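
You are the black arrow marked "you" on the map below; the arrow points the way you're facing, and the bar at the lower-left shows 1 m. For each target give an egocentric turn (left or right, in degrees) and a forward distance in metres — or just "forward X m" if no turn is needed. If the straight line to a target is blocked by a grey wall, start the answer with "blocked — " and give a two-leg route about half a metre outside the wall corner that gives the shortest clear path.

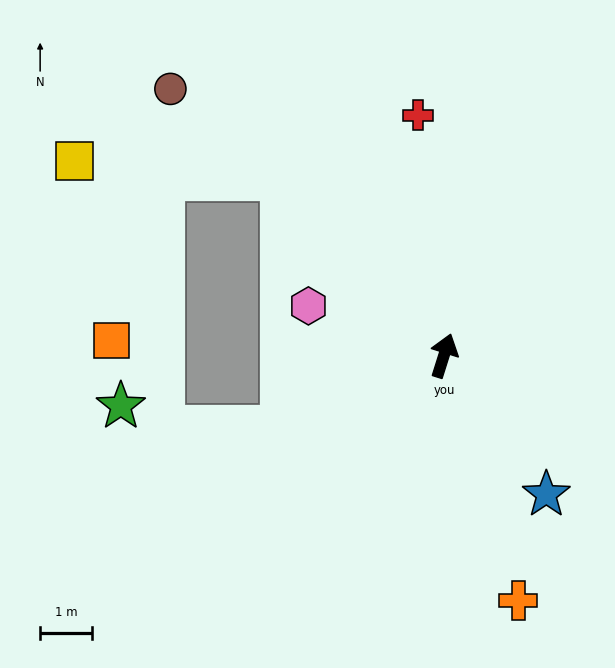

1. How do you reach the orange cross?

turn right 146°, forward 5.0 m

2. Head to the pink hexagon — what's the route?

turn left 87°, forward 2.8 m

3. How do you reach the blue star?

turn right 126°, forward 3.4 m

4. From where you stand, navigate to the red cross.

turn left 24°, forward 4.7 m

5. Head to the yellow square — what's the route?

blocked — turn left 60°, forward 4.7 m, then turn left 43°, forward 4.0 m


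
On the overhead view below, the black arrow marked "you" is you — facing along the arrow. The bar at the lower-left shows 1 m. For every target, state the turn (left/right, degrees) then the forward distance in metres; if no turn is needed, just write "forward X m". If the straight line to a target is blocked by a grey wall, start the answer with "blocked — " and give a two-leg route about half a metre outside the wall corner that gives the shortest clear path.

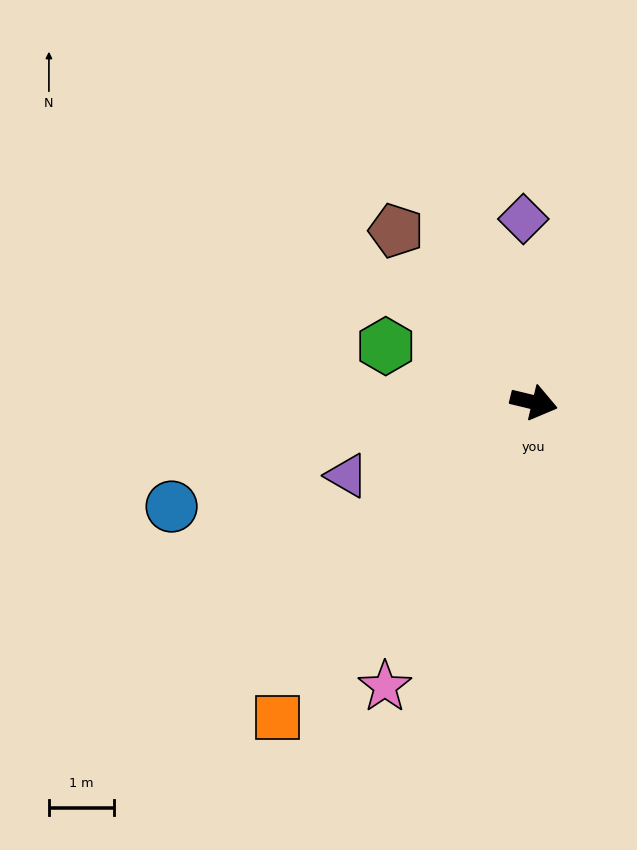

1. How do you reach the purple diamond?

turn left 107°, forward 2.8 m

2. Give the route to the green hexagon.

turn left 173°, forward 2.5 m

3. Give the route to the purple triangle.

turn right 145°, forward 3.1 m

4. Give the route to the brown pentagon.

turn left 142°, forward 3.4 m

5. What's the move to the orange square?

turn right 116°, forward 6.3 m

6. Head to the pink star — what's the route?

turn right 104°, forward 5.0 m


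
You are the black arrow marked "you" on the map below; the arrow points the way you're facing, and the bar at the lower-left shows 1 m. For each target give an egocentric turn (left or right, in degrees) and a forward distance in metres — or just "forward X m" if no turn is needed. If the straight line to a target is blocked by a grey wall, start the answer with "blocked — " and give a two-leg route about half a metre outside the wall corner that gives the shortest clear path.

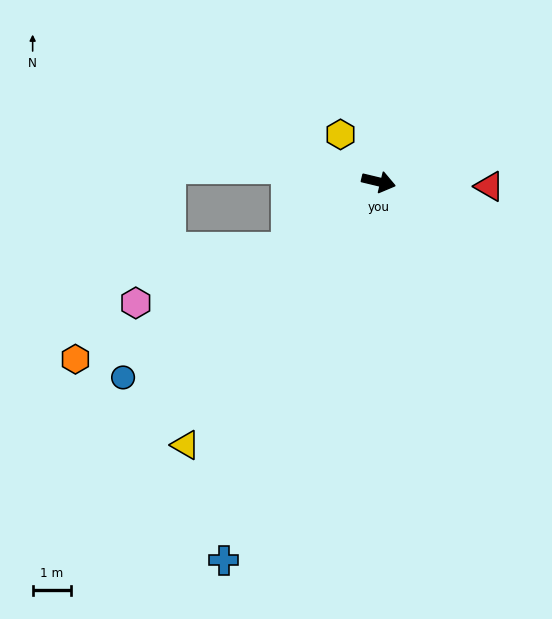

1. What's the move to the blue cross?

turn right 99°, forward 10.6 m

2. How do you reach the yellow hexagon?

turn left 142°, forward 1.6 m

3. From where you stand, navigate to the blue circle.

turn right 129°, forward 8.4 m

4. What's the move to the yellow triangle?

turn right 113°, forward 8.5 m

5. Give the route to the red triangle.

turn left 11°, forward 2.9 m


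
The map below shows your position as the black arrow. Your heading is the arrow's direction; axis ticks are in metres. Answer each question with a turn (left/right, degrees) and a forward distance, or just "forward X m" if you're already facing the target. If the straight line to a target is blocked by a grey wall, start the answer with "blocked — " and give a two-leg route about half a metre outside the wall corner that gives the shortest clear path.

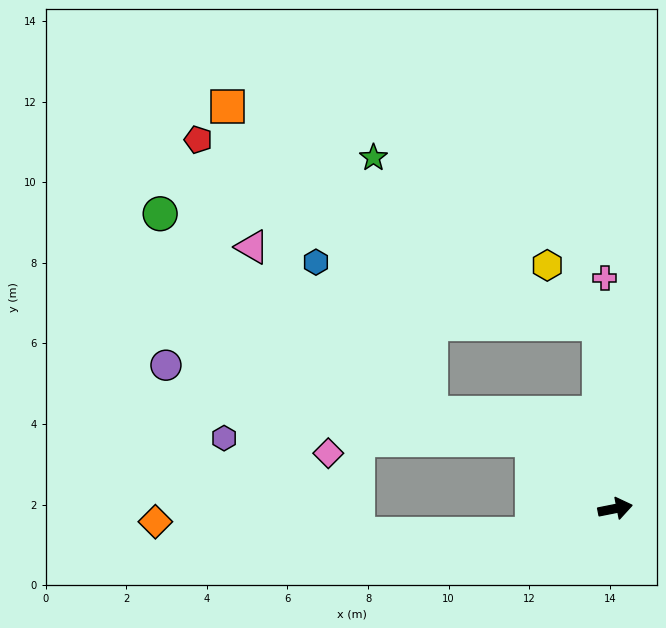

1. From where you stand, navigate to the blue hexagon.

blocked — turn left 84°, forward 4.6 m, then turn left 72°, forward 7.2 m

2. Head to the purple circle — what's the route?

blocked — turn left 129°, forward 2.7 m, then turn left 28°, forward 9.3 m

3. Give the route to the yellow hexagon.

blocked — turn left 84°, forward 4.6 m, then turn left 36°, forward 1.9 m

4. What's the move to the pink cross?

turn left 81°, forward 5.7 m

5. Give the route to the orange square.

blocked — turn left 84°, forward 4.6 m, then turn left 54°, forward 10.7 m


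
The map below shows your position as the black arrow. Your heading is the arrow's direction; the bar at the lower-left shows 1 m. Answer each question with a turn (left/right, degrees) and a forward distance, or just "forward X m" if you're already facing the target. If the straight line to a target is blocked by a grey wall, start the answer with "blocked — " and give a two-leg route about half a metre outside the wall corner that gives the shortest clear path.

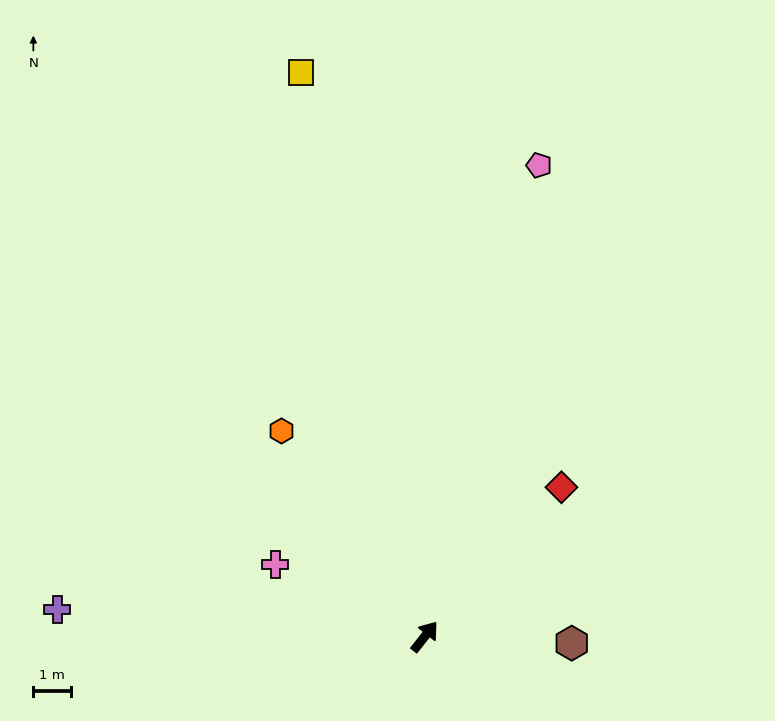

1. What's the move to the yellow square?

turn left 51°, forward 15.3 m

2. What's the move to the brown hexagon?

turn right 54°, forward 3.9 m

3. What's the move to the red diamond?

turn right 4°, forward 5.4 m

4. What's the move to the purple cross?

turn left 124°, forward 9.7 m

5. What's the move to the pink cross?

turn left 102°, forward 4.4 m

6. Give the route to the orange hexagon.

turn left 73°, forward 6.6 m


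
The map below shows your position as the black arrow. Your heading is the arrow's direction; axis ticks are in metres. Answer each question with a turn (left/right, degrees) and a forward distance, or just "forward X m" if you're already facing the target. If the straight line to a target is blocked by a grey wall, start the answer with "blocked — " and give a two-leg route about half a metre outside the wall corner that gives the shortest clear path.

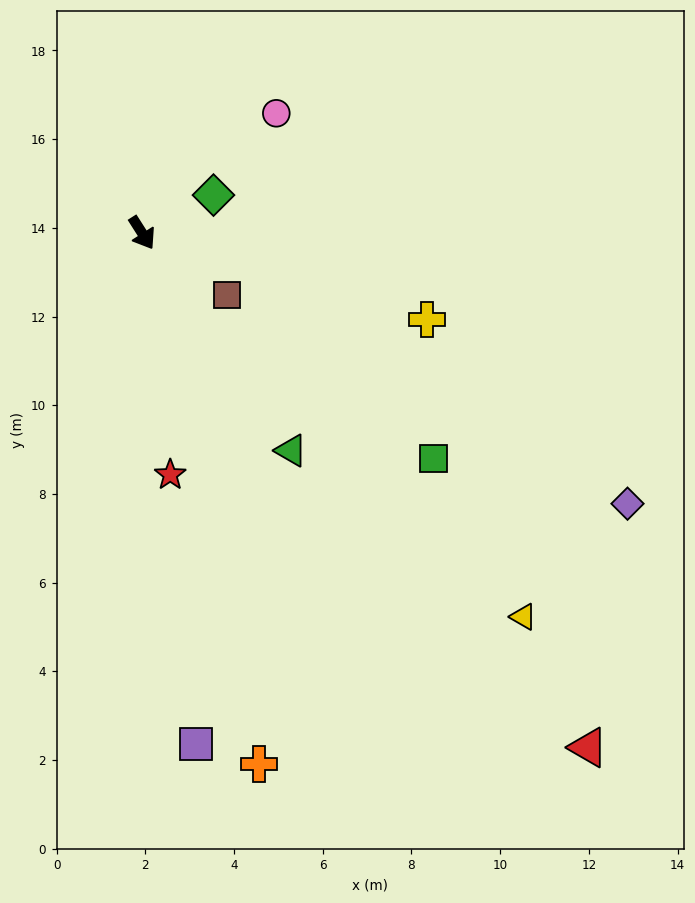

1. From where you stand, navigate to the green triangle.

forward 5.9 m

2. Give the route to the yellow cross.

turn left 41°, forward 6.7 m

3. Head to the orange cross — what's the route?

turn right 20°, forward 12.3 m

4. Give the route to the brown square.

turn left 21°, forward 2.4 m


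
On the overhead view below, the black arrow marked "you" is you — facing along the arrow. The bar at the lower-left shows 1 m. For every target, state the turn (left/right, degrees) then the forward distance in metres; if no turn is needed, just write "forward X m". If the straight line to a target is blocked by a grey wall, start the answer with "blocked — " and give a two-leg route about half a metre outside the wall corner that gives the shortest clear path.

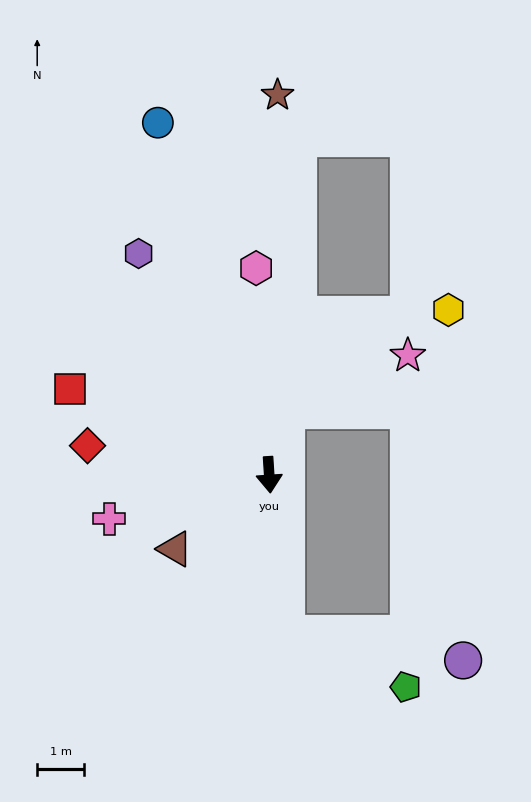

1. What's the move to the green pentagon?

blocked — turn left 2°, forward 3.4 m, then turn left 61°, forward 2.8 m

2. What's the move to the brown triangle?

turn right 55°, forward 2.6 m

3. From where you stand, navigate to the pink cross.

turn right 78°, forward 3.5 m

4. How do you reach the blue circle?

turn right 166°, forward 7.9 m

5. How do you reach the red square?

turn right 117°, forward 4.6 m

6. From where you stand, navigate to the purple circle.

blocked — turn left 2°, forward 3.4 m, then turn left 76°, forward 3.8 m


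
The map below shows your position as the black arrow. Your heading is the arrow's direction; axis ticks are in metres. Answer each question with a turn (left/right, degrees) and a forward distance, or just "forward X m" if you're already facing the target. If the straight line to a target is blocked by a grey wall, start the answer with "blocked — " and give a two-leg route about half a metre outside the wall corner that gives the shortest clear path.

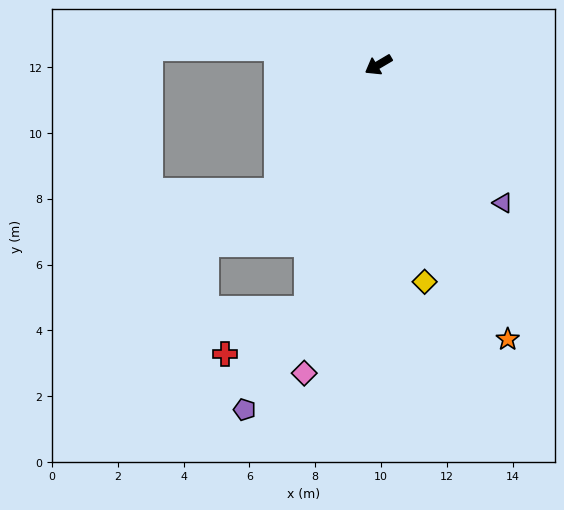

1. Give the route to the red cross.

blocked — turn left 43°, forward 7.8 m, then turn right 46°, forward 2.8 m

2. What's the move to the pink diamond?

turn left 46°, forward 9.6 m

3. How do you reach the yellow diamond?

turn left 71°, forward 6.7 m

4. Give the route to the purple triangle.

turn left 101°, forward 5.6 m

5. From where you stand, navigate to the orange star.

turn left 85°, forward 9.2 m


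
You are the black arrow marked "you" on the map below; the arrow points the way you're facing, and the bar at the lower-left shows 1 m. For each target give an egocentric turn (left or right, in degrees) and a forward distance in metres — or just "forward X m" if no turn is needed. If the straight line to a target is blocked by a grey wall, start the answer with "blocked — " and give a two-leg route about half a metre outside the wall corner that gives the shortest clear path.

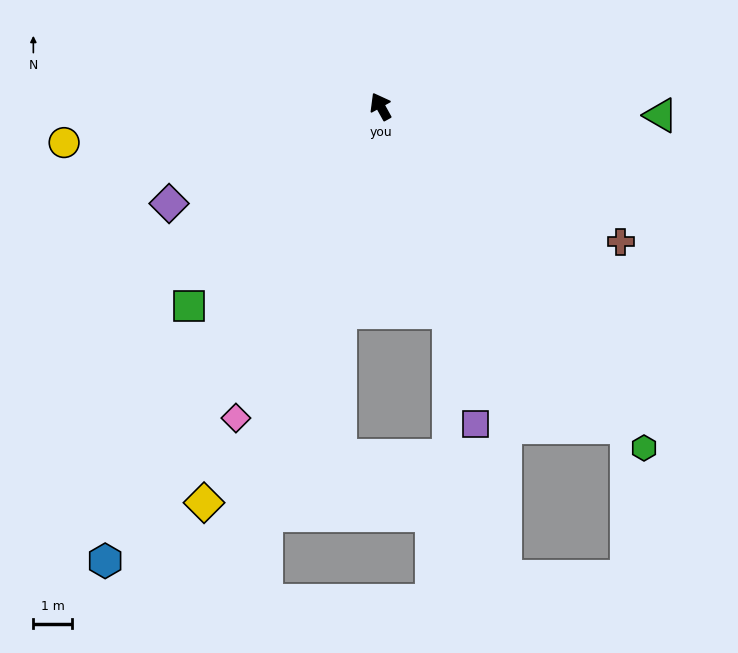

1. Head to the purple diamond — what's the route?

turn left 86°, forward 6.0 m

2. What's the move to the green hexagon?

turn right 171°, forward 11.0 m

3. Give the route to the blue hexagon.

turn left 120°, forward 13.6 m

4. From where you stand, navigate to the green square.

turn left 107°, forward 7.1 m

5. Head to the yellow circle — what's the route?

turn left 68°, forward 8.1 m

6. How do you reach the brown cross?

turn right 148°, forward 7.1 m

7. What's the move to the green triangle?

turn right 121°, forward 7.2 m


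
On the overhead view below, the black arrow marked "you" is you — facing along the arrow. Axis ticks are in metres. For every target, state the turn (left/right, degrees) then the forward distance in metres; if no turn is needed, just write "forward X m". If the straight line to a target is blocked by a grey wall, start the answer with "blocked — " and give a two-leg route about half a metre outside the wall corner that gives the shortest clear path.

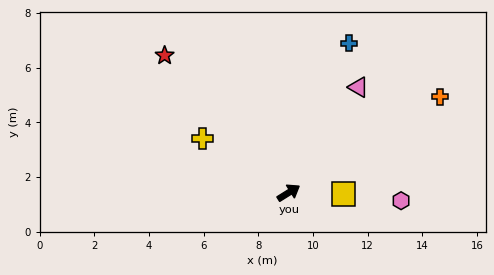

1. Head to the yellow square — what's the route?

turn right 33°, forward 2.0 m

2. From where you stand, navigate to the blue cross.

turn left 36°, forward 5.9 m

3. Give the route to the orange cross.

forward 6.6 m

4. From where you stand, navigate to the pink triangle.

turn left 25°, forward 4.6 m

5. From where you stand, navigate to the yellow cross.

turn left 116°, forward 3.7 m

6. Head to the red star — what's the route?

turn left 100°, forward 6.8 m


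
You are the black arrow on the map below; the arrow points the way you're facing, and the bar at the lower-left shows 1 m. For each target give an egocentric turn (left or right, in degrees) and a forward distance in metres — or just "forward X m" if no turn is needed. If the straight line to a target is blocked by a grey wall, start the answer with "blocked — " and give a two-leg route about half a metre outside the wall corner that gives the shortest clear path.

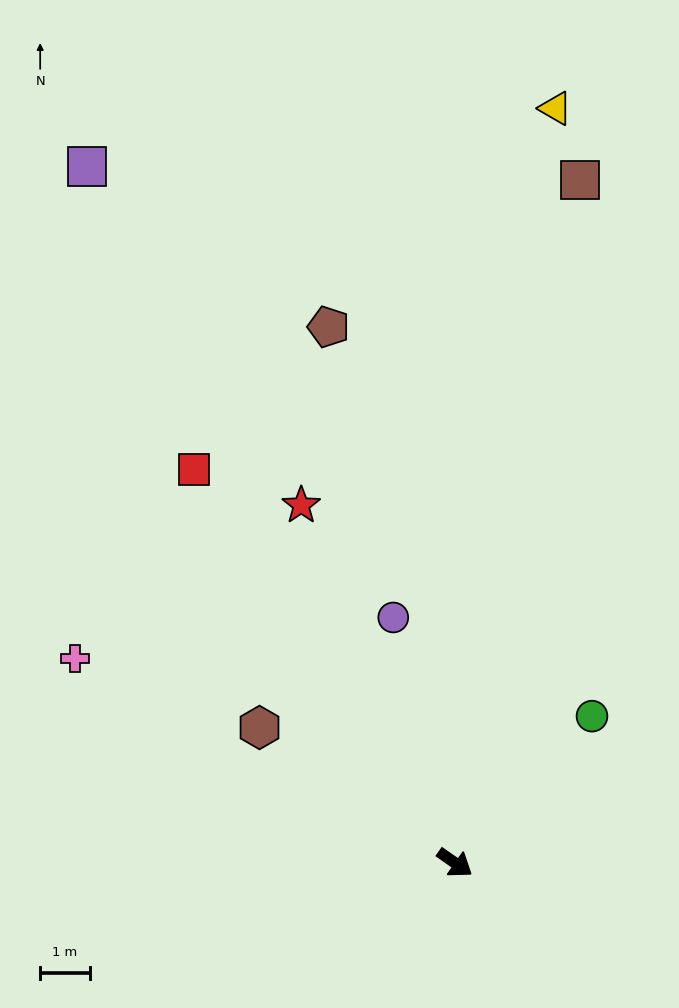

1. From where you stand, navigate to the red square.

turn left 159°, forward 9.5 m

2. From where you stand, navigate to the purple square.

turn left 153°, forward 15.9 m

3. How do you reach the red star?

turn left 148°, forward 7.8 m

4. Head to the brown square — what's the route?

turn left 115°, forward 14.0 m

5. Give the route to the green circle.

turn left 82°, forward 4.0 m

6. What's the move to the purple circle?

turn left 139°, forward 5.1 m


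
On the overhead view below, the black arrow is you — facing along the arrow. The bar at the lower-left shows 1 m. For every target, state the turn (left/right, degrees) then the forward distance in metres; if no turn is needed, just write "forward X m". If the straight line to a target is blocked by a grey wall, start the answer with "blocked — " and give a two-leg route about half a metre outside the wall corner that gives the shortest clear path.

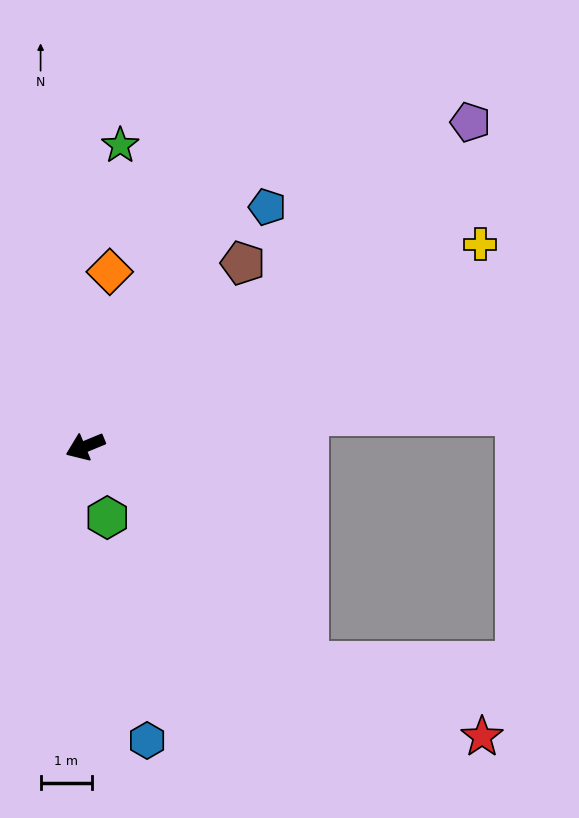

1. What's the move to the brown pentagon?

turn right 153°, forward 4.7 m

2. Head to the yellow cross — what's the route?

turn right 175°, forward 8.7 m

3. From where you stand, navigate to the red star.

blocked — turn left 113°, forward 6.1 m, then turn left 22°, forward 3.7 m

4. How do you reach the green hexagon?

turn left 85°, forward 1.5 m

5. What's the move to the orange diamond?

turn right 120°, forward 3.5 m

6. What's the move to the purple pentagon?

turn right 162°, forward 9.9 m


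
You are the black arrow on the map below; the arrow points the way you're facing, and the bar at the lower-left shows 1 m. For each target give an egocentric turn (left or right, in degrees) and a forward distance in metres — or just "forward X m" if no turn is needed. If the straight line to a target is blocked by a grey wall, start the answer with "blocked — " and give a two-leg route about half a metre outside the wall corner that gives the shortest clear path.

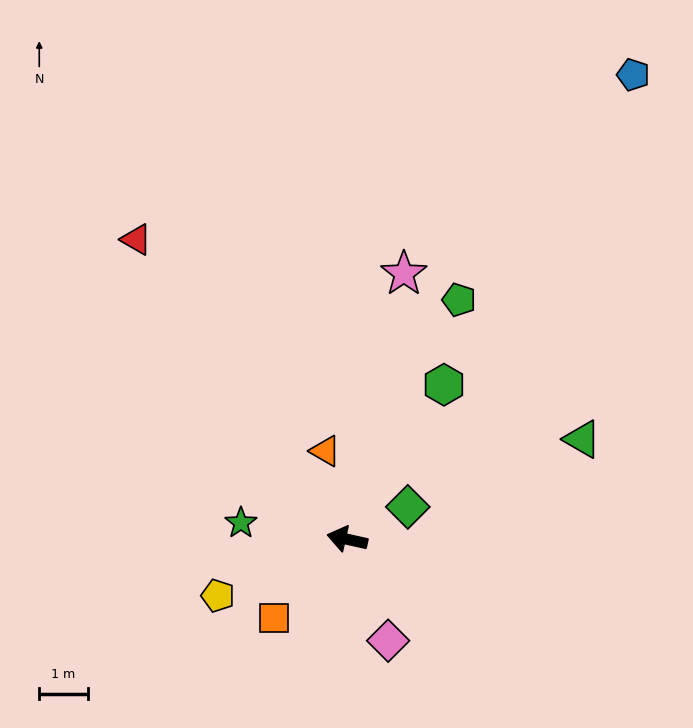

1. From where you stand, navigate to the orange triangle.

turn right 64°, forward 1.9 m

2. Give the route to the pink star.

turn right 90°, forward 5.6 m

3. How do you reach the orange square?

turn left 59°, forward 2.2 m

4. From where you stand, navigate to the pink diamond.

turn left 125°, forward 2.2 m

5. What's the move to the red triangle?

turn right 42°, forward 7.5 m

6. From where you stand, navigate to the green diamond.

turn right 139°, forward 1.4 m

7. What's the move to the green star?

turn left 4°, forward 2.2 m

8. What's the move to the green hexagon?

turn right 110°, forward 3.7 m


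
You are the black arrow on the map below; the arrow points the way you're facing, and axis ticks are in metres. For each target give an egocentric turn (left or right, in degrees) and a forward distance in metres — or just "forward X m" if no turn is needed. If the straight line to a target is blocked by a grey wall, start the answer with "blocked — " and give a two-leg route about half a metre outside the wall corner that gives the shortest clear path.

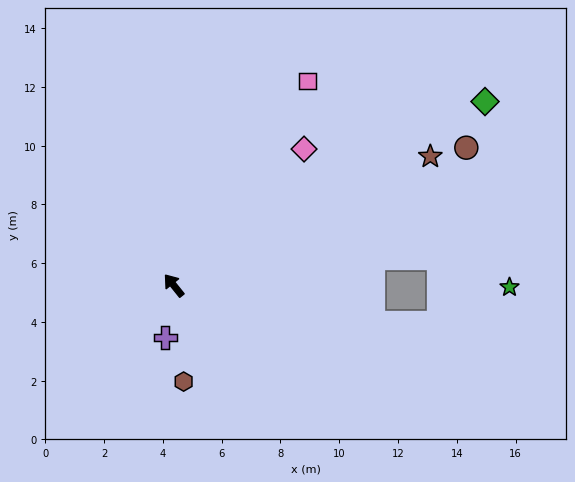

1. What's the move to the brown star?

turn right 102°, forward 9.8 m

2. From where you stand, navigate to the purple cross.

turn left 132°, forward 1.8 m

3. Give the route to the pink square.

turn right 72°, forward 8.3 m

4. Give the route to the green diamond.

turn right 98°, forward 12.3 m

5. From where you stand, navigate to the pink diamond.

turn right 82°, forward 6.4 m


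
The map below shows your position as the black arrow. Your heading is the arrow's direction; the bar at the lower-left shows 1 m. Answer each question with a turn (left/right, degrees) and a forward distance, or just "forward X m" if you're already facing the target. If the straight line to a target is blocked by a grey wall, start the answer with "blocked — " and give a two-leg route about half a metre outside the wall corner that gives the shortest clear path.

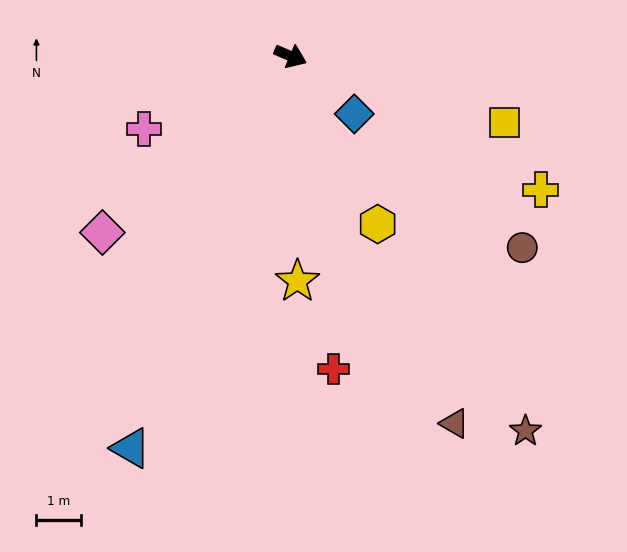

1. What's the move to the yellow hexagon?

turn right 40°, forward 4.2 m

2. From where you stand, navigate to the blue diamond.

turn right 19°, forward 1.9 m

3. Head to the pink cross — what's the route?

turn right 131°, forward 3.7 m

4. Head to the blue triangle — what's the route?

turn right 89°, forward 9.5 m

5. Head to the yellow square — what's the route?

turn left 6°, forward 5.0 m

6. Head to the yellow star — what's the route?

turn right 65°, forward 5.0 m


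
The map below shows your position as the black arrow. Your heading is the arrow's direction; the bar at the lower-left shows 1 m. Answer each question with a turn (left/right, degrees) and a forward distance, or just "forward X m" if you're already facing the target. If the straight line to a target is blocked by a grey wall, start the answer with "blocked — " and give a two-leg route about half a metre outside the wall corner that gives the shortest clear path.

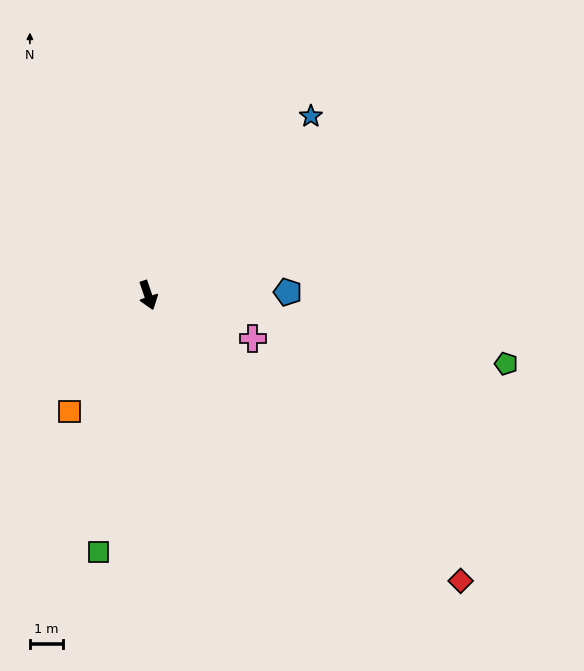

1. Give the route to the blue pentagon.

turn left 73°, forward 4.3 m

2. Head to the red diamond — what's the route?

turn left 29°, forward 12.9 m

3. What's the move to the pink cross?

turn left 49°, forward 3.5 m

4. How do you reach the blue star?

turn left 119°, forward 7.4 m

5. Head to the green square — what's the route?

turn right 30°, forward 8.0 m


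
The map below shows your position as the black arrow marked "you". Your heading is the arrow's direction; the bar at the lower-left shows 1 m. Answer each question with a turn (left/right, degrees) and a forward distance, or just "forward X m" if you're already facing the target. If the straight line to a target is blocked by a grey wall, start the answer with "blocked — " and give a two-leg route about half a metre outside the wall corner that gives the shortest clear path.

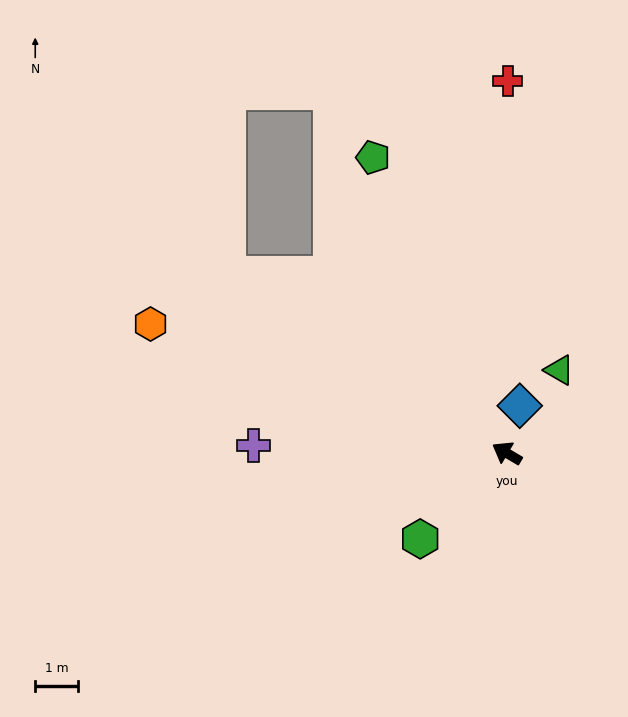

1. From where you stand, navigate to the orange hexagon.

turn left 11°, forward 8.9 m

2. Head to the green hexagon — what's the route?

turn left 75°, forward 2.9 m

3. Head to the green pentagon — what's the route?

turn right 35°, forward 7.7 m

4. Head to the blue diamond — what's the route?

turn right 75°, forward 1.2 m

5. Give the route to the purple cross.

turn left 29°, forward 6.0 m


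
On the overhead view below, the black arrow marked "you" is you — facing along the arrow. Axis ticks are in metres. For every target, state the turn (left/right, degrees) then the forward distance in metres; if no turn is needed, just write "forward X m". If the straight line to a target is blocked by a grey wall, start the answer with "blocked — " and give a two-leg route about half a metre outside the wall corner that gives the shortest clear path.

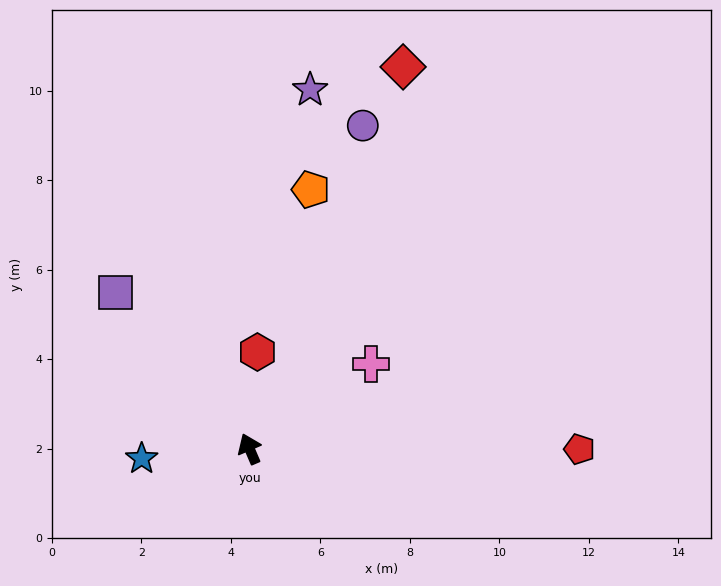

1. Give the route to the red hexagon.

turn right 28°, forward 2.2 m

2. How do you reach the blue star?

turn left 72°, forward 2.4 m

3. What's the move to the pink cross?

turn right 78°, forward 3.3 m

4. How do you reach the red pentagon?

turn right 113°, forward 7.4 m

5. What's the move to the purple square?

turn left 17°, forward 4.6 m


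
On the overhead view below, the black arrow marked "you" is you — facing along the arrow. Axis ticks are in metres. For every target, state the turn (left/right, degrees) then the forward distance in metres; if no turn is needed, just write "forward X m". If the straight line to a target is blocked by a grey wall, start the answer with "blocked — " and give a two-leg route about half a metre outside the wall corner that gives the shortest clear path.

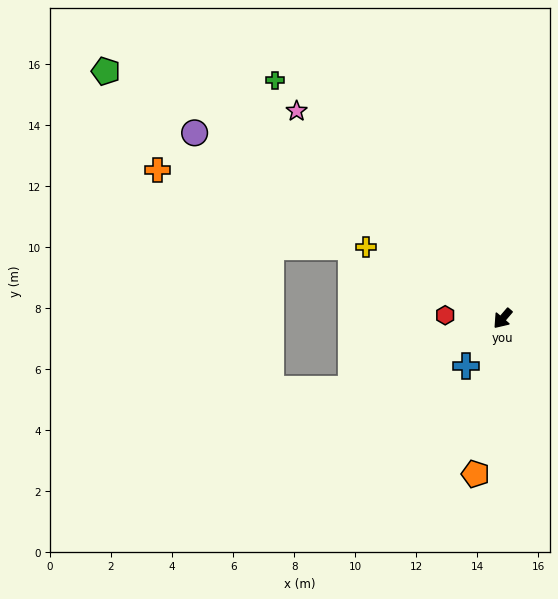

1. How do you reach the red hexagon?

turn right 53°, forward 1.9 m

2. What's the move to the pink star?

turn right 95°, forward 9.6 m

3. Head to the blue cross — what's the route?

turn left 3°, forward 2.0 m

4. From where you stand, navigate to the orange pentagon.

turn left 31°, forward 5.2 m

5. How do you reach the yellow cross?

turn right 77°, forward 5.0 m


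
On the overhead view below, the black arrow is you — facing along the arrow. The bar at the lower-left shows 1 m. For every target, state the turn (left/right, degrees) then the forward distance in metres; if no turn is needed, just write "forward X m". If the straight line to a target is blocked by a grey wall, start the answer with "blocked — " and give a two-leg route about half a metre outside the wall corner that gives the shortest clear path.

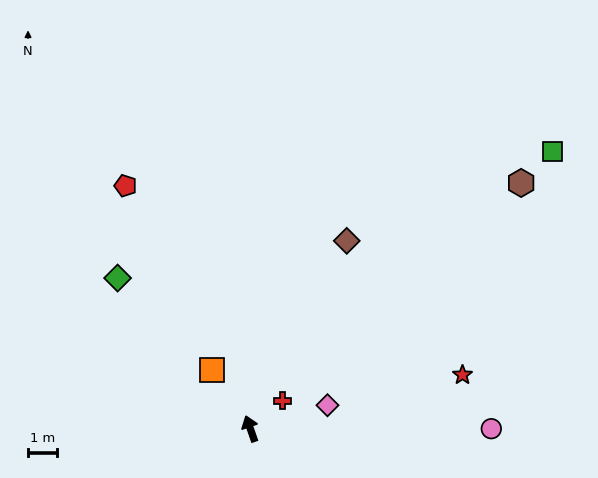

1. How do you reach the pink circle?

turn right 109°, forward 8.2 m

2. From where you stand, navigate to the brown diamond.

turn right 46°, forward 7.2 m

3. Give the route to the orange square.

turn left 14°, forward 2.4 m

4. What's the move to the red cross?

turn right 68°, forward 1.4 m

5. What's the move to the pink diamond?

turn right 92°, forward 2.7 m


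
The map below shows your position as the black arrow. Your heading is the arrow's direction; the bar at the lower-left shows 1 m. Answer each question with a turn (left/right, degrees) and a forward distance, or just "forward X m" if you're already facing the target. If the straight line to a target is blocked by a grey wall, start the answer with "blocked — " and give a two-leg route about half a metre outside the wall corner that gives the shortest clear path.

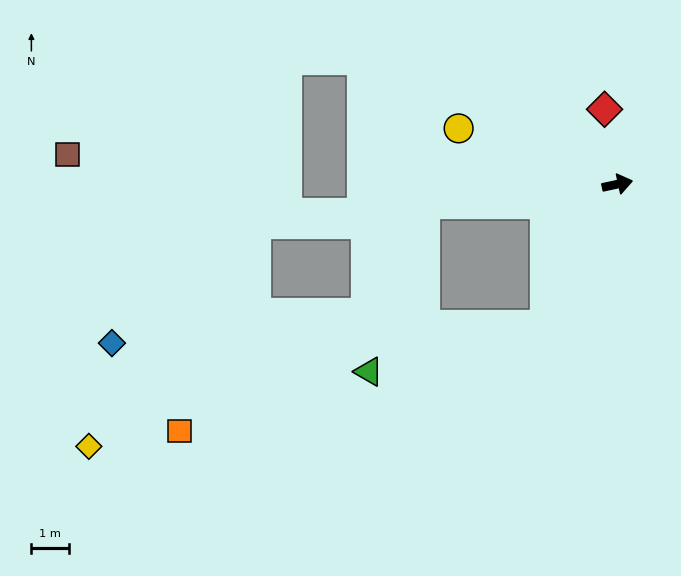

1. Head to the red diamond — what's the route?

turn left 87°, forward 2.0 m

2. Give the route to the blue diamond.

blocked — turn right 129°, forward 4.3 m, then turn right 61°, forward 11.7 m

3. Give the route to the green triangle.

blocked — turn right 129°, forward 4.3 m, then turn right 49°, forward 4.9 m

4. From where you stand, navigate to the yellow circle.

turn left 148°, forward 4.5 m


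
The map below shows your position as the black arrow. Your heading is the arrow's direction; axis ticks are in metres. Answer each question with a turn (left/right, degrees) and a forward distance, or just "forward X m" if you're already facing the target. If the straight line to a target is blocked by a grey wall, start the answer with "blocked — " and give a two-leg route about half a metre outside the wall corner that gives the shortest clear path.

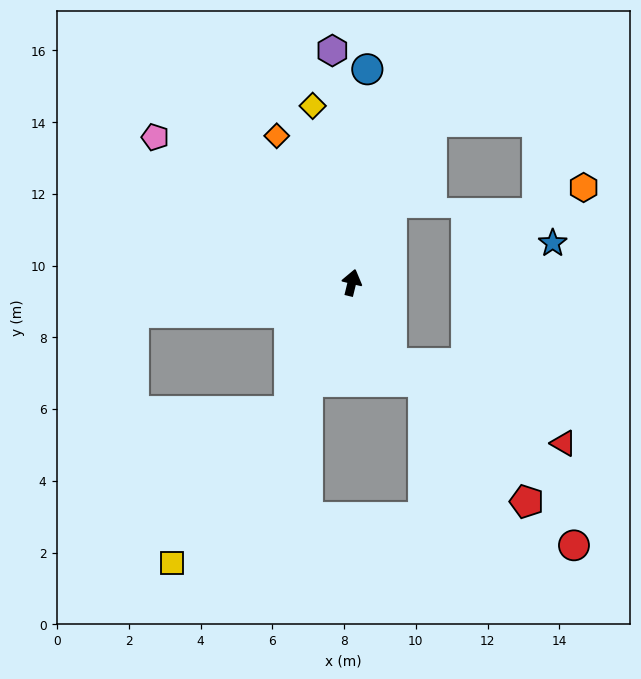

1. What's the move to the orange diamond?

turn left 41°, forward 4.6 m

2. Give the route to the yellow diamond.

turn left 26°, forward 5.0 m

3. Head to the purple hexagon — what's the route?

turn left 19°, forward 6.5 m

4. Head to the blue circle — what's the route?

turn left 10°, forward 6.0 m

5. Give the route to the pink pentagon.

turn left 67°, forward 6.8 m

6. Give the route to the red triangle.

blocked — turn right 140°, forward 2.5 m, then turn left 39°, forward 5.3 m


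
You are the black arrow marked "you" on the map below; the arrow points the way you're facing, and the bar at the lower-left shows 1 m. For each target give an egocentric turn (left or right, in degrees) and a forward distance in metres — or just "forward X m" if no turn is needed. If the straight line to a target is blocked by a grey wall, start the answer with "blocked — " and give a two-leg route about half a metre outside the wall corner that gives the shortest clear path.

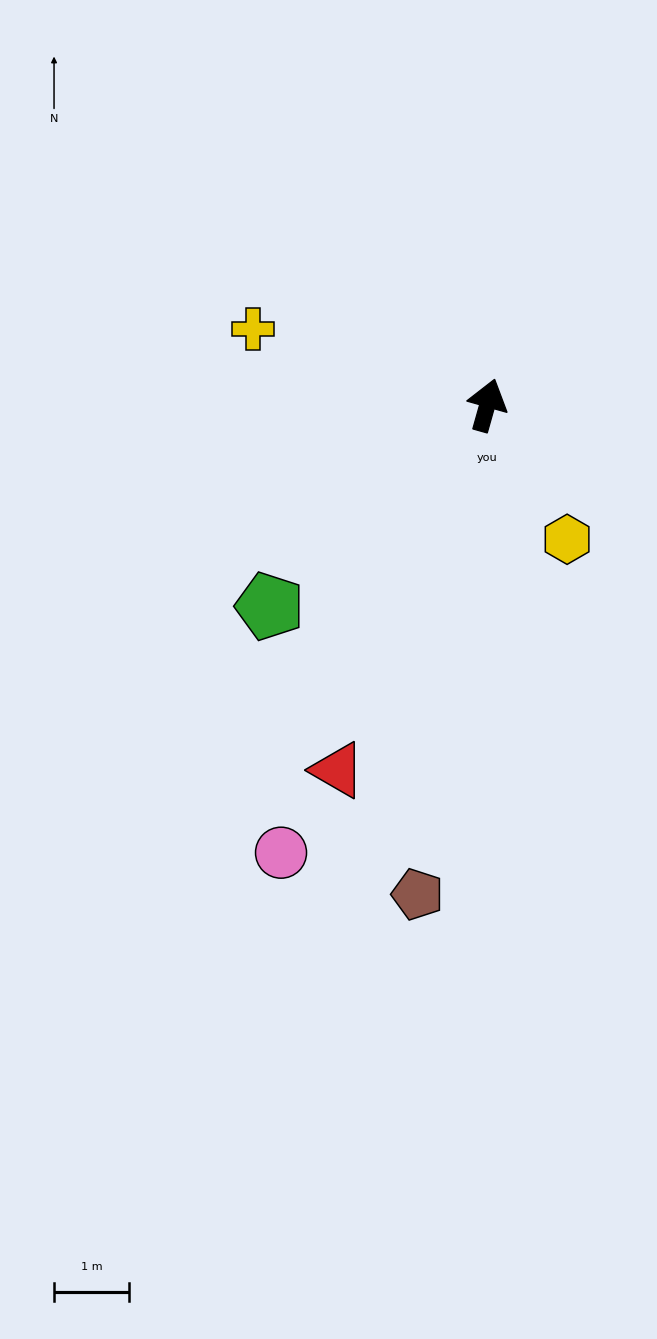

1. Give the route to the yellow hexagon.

turn right 133°, forward 2.1 m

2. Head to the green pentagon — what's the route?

turn left 148°, forward 4.0 m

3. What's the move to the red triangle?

turn left 173°, forward 5.3 m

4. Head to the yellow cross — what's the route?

turn left 88°, forward 3.3 m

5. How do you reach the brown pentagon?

turn right 172°, forward 6.6 m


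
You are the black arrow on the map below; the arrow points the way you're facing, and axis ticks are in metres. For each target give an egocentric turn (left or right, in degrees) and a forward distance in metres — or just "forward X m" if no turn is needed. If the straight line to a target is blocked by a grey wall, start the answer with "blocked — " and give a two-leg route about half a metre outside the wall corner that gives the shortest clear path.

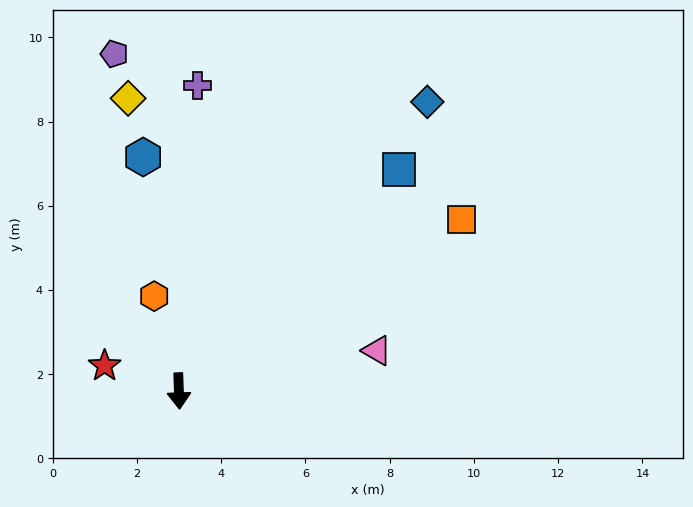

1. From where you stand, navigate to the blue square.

turn left 133°, forward 7.4 m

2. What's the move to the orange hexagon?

turn right 167°, forward 2.3 m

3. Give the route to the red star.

turn right 111°, forward 1.9 m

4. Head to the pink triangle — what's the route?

turn left 99°, forward 4.8 m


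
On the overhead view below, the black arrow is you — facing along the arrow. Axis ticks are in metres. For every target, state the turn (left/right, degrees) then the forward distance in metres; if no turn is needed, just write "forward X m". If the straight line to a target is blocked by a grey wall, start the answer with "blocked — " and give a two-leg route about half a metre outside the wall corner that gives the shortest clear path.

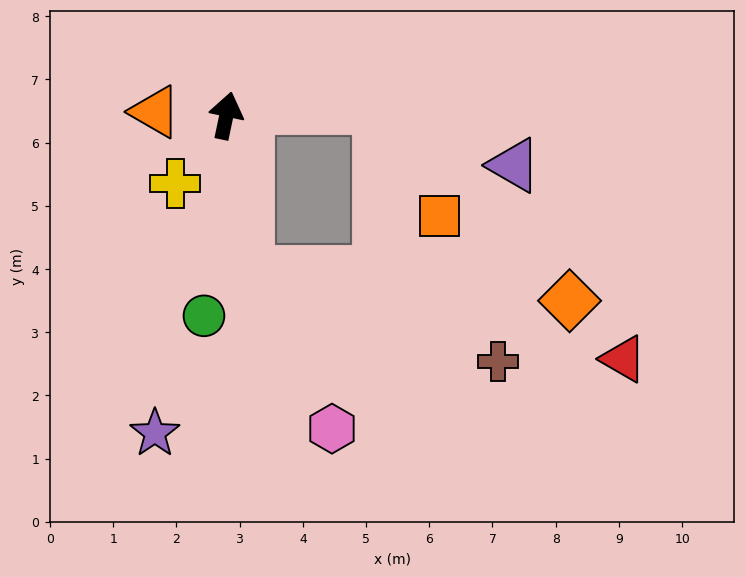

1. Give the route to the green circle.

turn right 175°, forward 3.2 m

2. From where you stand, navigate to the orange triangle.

turn left 99°, forward 1.1 m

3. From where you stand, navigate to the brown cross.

blocked — turn right 160°, forward 2.5 m, then turn left 62°, forward 4.2 m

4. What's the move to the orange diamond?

blocked — turn right 160°, forward 2.5 m, then turn left 77°, forward 5.1 m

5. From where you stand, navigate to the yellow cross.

turn left 155°, forward 1.3 m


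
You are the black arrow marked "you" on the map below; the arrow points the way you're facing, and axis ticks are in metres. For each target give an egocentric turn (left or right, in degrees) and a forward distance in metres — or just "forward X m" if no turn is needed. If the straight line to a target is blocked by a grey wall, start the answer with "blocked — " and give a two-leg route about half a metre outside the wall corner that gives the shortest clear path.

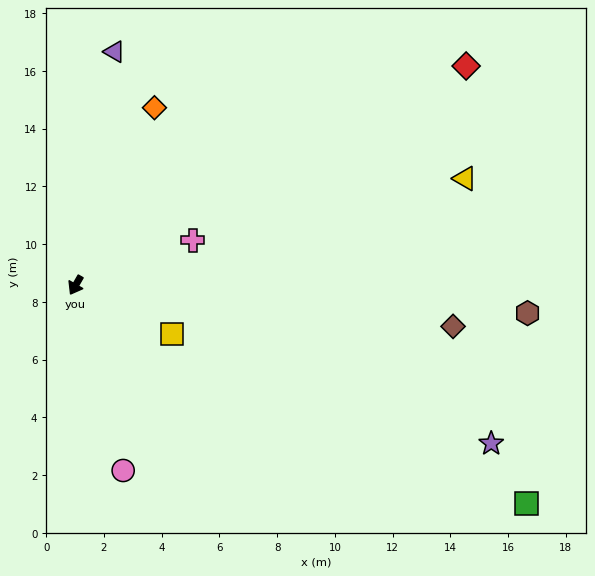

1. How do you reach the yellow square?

turn left 93°, forward 3.7 m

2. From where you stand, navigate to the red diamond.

turn left 149°, forward 15.5 m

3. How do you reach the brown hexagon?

turn left 116°, forward 15.7 m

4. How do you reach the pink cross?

turn left 141°, forward 4.3 m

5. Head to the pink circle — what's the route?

turn left 44°, forward 6.6 m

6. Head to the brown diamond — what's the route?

turn left 114°, forward 13.2 m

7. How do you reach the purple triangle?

turn right 160°, forward 8.2 m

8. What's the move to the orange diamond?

turn right 174°, forward 6.7 m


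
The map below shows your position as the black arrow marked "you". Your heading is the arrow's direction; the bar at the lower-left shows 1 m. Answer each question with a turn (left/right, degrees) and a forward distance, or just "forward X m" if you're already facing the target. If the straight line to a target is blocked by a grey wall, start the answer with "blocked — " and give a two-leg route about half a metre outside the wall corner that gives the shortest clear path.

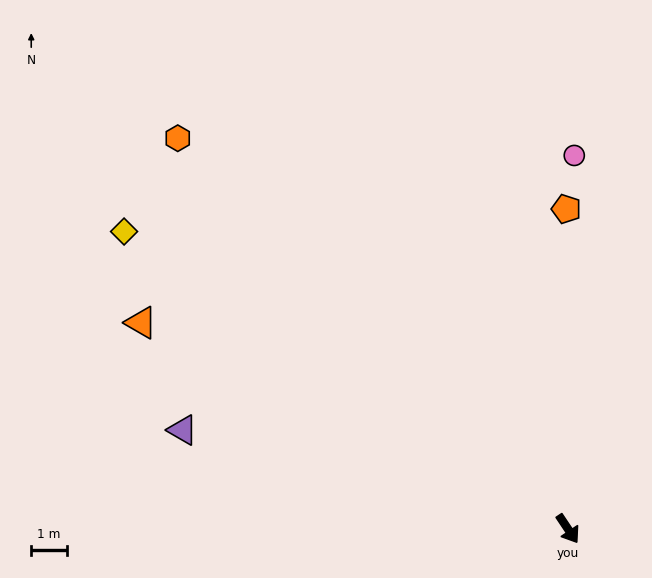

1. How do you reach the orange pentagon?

turn left 147°, forward 8.9 m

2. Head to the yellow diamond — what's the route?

turn right 158°, forward 14.9 m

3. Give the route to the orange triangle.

turn right 149°, forward 13.2 m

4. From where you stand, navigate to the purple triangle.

turn right 138°, forward 11.1 m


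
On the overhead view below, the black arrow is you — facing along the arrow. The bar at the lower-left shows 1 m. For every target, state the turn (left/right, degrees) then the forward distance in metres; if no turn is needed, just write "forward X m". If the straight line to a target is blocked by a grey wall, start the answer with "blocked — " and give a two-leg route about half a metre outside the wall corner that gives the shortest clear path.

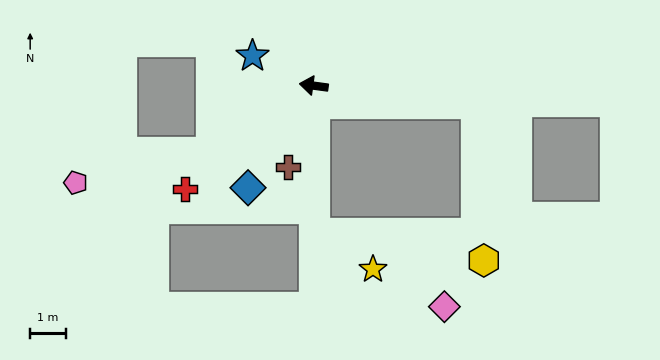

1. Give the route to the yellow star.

blocked — turn left 98°, forward 4.2 m, then turn left 57°, forward 1.9 m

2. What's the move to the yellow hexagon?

blocked — turn left 98°, forward 4.2 m, then turn left 80°, forward 4.8 m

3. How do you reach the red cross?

turn left 46°, forward 4.6 m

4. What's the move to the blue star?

turn right 18°, forward 1.9 m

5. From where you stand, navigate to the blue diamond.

turn left 65°, forward 3.4 m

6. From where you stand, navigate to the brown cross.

turn left 80°, forward 2.4 m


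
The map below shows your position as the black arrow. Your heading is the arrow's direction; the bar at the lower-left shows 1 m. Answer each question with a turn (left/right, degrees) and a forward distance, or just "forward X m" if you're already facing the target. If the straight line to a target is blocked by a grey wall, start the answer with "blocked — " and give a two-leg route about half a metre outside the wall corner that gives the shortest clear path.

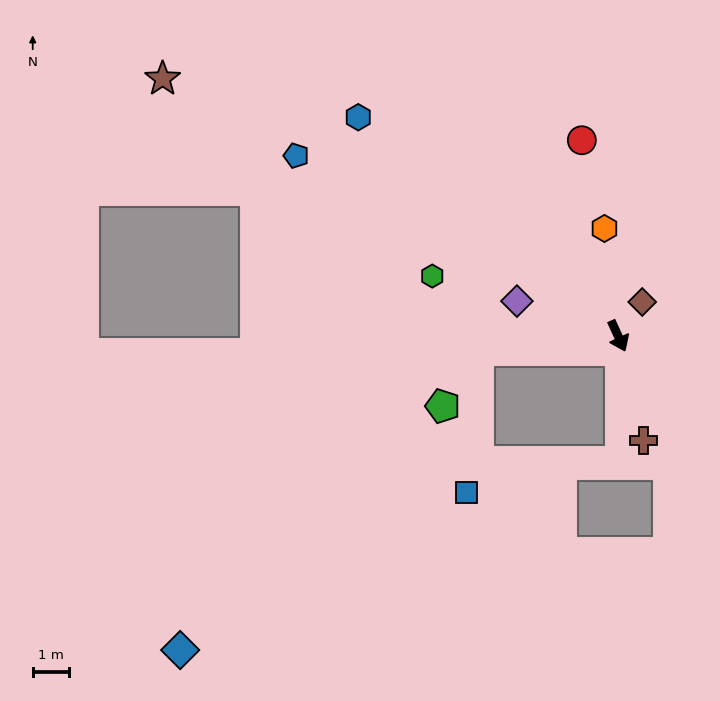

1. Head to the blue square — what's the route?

blocked — turn right 108°, forward 3.8 m, then turn left 78°, forward 3.9 m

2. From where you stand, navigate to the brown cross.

turn right 11°, forward 2.9 m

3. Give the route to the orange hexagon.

turn left 163°, forward 3.0 m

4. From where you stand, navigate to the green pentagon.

blocked — turn right 108°, forward 3.8 m, then turn left 50°, forward 1.8 m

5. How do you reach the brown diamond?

turn left 120°, forward 1.1 m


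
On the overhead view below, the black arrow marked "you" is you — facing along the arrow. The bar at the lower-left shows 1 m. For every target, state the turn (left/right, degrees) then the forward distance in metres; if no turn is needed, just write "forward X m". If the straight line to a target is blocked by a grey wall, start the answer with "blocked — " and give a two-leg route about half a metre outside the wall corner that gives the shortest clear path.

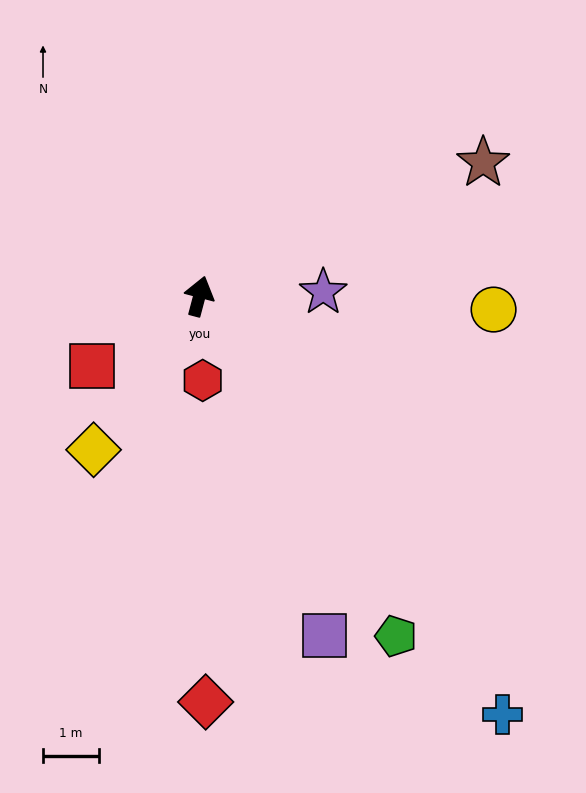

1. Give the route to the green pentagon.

turn right 135°, forward 7.1 m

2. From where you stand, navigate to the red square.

turn left 138°, forward 2.3 m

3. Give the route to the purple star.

turn right 73°, forward 2.2 m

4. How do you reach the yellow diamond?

turn left 160°, forward 3.4 m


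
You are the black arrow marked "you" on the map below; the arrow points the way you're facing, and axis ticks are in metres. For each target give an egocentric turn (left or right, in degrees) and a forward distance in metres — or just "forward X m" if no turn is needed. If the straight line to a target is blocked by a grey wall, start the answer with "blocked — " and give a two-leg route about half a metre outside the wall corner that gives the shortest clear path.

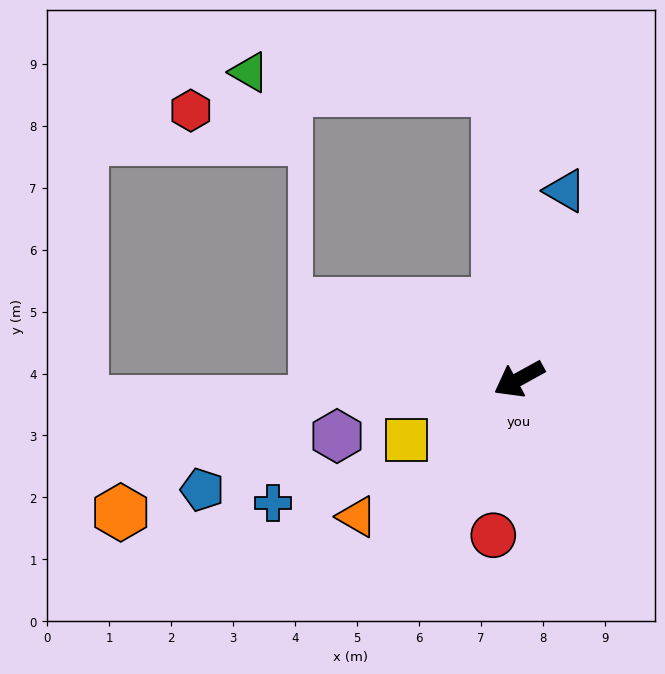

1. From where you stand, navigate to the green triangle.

blocked — turn right 115°, forward 4.7 m, then turn left 82°, forward 4.0 m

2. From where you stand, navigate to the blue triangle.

turn right 133°, forward 3.1 m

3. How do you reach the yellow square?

forward 2.1 m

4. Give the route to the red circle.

turn left 52°, forward 2.6 m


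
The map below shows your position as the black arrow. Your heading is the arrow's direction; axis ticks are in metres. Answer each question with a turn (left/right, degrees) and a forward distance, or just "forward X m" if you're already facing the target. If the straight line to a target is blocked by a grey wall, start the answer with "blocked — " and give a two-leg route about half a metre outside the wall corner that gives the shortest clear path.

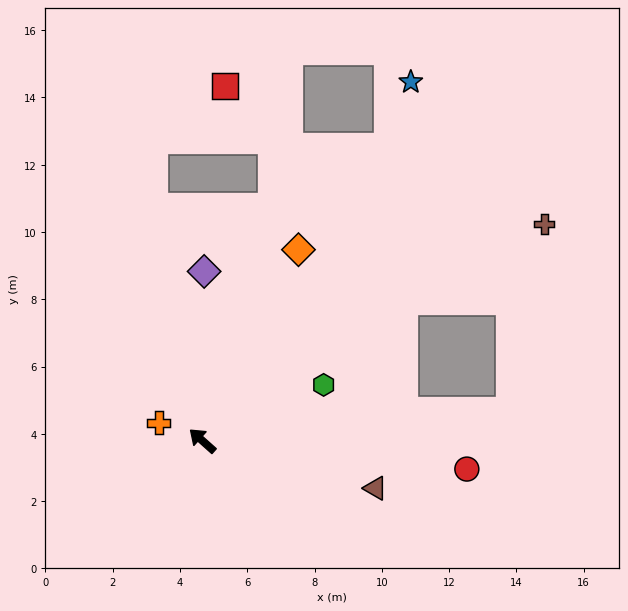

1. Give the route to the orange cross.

turn left 19°, forward 1.4 m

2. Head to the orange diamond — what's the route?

turn right 75°, forward 6.4 m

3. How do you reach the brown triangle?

turn right 154°, forward 5.3 m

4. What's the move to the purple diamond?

turn right 49°, forward 5.0 m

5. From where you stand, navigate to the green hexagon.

turn right 114°, forward 4.0 m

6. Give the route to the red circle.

turn right 144°, forward 7.9 m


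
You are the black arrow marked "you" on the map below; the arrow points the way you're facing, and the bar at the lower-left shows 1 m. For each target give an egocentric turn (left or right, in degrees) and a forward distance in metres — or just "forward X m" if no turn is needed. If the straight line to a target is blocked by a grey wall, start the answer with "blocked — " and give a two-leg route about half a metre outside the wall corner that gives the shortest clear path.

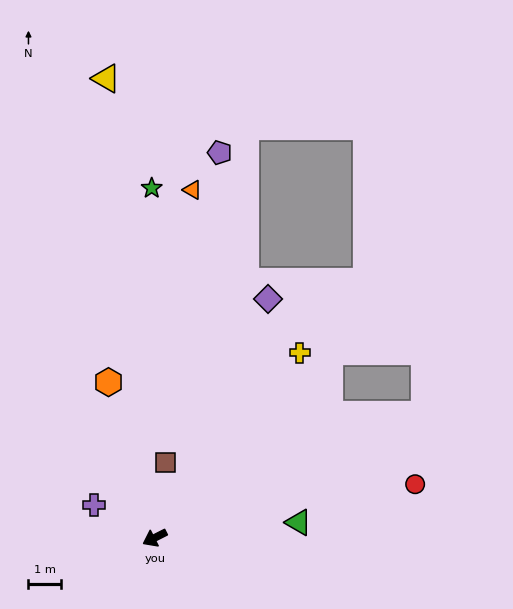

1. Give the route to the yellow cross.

turn right 155°, forward 7.3 m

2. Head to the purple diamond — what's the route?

turn right 142°, forward 8.2 m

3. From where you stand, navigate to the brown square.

turn right 125°, forward 2.4 m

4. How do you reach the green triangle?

turn left 159°, forward 4.5 m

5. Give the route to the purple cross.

turn right 55°, forward 2.1 m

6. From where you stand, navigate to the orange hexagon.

turn right 100°, forward 5.0 m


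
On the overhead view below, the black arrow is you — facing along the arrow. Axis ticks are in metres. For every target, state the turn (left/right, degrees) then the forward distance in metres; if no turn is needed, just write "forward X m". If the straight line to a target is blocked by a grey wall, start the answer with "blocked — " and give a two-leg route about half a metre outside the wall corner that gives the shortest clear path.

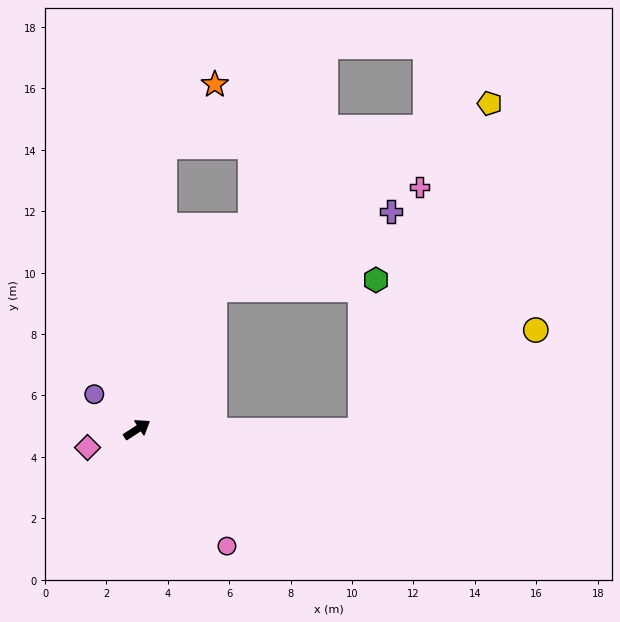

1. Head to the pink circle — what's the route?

turn right 85°, forward 4.8 m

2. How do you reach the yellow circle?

blocked — turn right 33°, forward 7.3 m, then turn left 30°, forward 6.6 m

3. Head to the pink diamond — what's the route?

turn left 167°, forward 1.7 m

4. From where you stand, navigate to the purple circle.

turn left 108°, forward 1.8 m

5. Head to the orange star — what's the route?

blocked — turn left 52°, forward 9.3 m, then turn right 34°, forward 2.6 m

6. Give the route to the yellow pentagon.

blocked — turn left 28°, forward 5.2 m, then turn right 27°, forward 10.8 m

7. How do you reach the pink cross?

blocked — turn right 33°, forward 7.3 m, then turn left 77°, forward 8.2 m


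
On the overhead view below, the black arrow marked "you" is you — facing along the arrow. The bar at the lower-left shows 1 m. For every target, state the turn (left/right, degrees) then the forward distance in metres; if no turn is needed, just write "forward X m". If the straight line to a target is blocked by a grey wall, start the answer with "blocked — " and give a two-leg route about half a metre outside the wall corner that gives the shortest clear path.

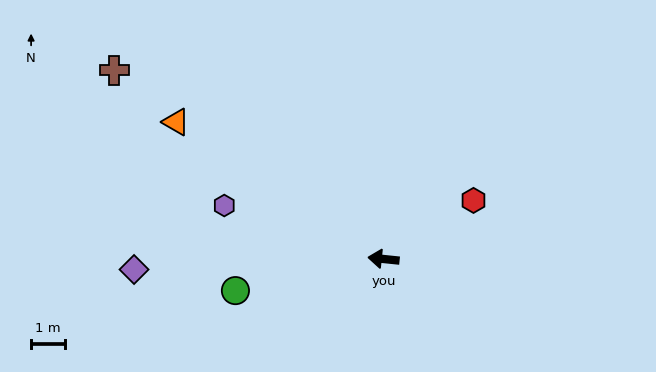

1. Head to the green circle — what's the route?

turn left 18°, forward 4.4 m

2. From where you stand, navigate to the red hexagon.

turn right 141°, forward 3.1 m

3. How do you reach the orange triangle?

turn right 28°, forward 7.3 m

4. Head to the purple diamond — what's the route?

turn left 8°, forward 7.3 m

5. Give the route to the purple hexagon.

turn right 13°, forward 4.9 m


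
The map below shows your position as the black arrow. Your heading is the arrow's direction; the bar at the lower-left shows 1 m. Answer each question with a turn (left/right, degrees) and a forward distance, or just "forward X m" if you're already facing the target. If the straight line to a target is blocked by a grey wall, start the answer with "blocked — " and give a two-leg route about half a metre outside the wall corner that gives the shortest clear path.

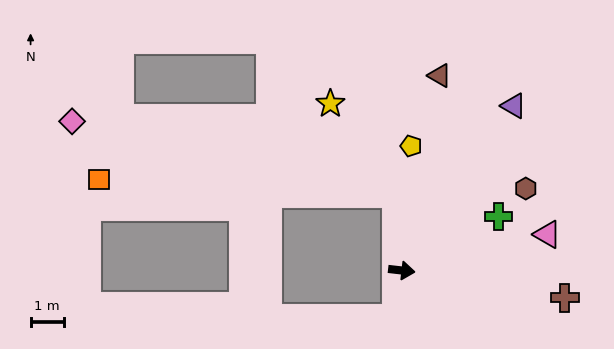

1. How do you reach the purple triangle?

turn left 62°, forward 6.0 m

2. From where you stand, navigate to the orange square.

blocked — turn left 101°, forward 2.3 m, then turn left 83°, forward 8.9 m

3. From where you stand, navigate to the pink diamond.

blocked — turn left 101°, forward 2.3 m, then turn left 73°, forward 10.0 m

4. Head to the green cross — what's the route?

turn left 36°, forward 3.3 m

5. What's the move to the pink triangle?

turn left 20°, forward 4.5 m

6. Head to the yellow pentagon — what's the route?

turn left 92°, forward 3.7 m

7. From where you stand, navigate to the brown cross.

turn right 3°, forward 5.0 m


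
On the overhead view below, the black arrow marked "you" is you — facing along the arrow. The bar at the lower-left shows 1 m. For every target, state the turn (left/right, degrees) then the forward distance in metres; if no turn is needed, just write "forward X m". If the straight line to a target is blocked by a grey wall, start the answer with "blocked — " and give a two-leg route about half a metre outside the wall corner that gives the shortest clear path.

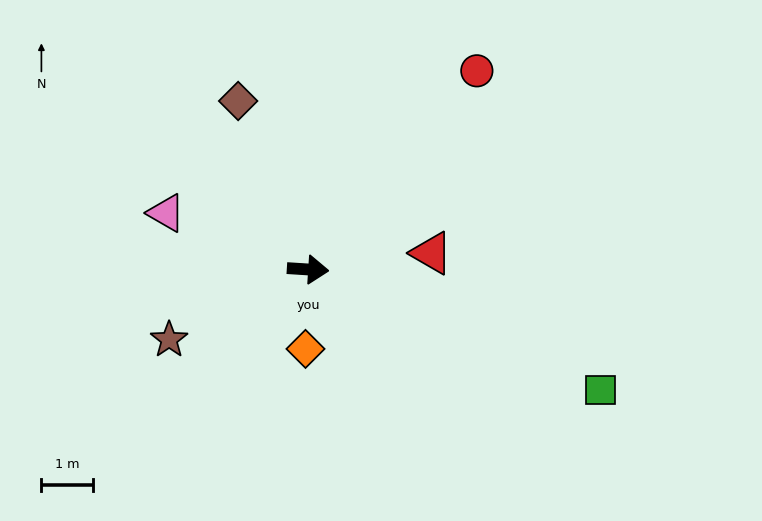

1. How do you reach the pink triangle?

turn left 162°, forward 2.9 m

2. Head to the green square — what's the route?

turn right 19°, forward 6.1 m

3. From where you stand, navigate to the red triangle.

turn left 11°, forward 2.4 m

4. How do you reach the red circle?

turn left 53°, forward 5.0 m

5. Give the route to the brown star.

turn right 150°, forward 3.0 m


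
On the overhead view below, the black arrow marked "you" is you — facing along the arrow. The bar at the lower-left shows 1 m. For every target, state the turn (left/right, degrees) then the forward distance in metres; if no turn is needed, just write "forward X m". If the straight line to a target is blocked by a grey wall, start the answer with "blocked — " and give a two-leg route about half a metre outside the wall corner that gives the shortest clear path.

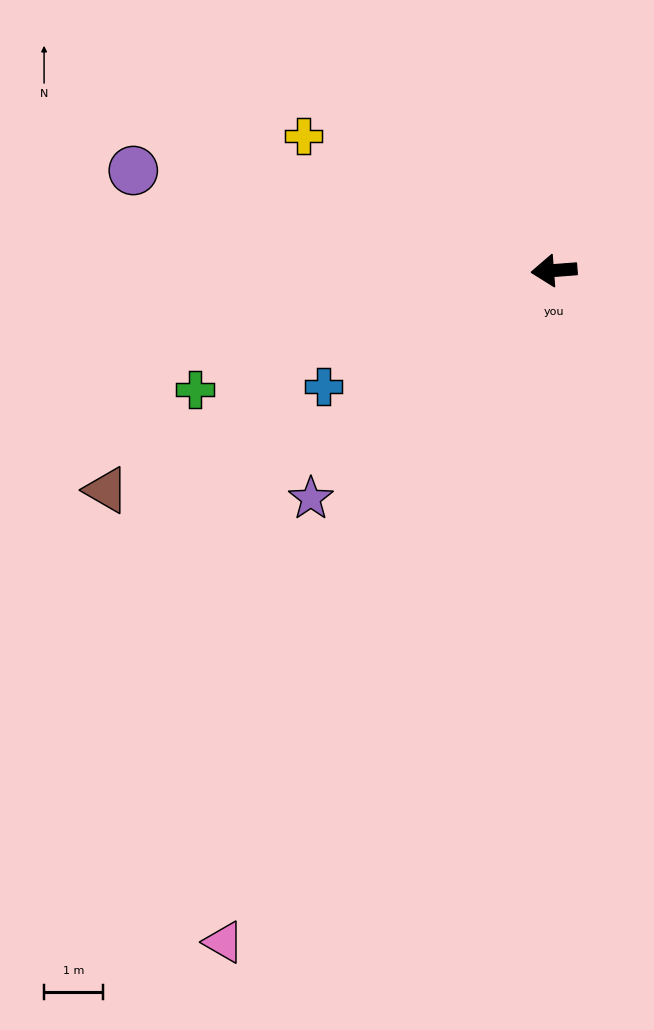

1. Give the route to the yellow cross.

turn right 33°, forward 4.8 m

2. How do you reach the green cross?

turn left 14°, forward 6.4 m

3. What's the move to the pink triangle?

turn left 59°, forward 12.8 m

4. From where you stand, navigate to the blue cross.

turn left 22°, forward 4.4 m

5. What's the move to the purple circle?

turn right 18°, forward 7.4 m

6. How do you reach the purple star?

turn left 39°, forward 5.7 m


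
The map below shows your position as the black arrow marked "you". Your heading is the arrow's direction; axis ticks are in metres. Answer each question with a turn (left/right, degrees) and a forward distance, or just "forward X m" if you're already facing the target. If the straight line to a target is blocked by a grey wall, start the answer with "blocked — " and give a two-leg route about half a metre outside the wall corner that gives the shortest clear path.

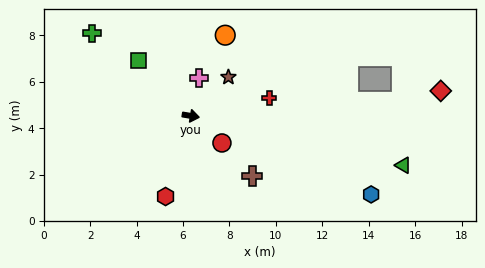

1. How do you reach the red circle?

turn right 31°, forward 1.8 m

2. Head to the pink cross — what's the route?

turn left 87°, forward 1.7 m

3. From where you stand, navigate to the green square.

turn left 143°, forward 3.3 m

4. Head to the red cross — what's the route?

turn left 22°, forward 3.5 m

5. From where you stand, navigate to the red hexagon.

turn right 98°, forward 3.6 m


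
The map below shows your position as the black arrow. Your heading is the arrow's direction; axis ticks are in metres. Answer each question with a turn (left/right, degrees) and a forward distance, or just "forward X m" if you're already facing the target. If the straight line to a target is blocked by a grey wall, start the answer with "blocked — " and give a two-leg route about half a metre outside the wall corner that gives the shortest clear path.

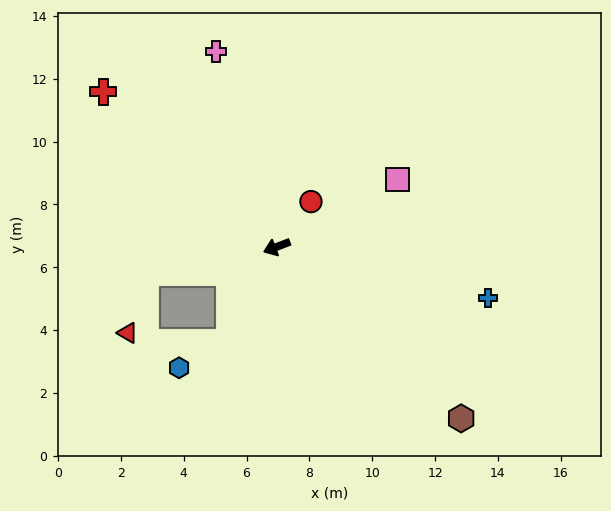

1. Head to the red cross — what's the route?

turn right 63°, forward 7.4 m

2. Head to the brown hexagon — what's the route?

turn left 116°, forward 8.0 m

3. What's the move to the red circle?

turn right 148°, forward 1.8 m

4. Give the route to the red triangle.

blocked — turn right 10°, forward 4.2 m, then turn left 62°, forward 2.0 m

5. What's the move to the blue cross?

turn left 145°, forward 6.9 m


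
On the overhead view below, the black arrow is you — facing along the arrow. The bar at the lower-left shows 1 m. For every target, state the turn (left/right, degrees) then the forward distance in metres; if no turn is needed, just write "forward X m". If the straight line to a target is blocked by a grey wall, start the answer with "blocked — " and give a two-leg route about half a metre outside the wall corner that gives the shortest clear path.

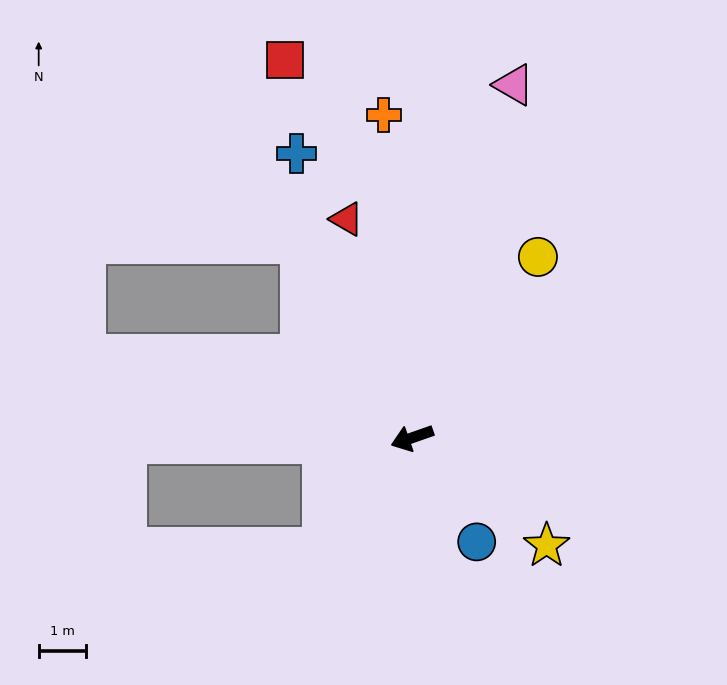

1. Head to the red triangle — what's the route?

turn right 93°, forward 4.8 m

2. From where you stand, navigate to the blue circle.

turn left 102°, forward 2.6 m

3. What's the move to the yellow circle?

turn right 144°, forward 4.7 m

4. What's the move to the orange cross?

turn right 104°, forward 6.9 m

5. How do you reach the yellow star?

turn left 122°, forward 3.6 m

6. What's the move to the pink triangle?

turn right 125°, forward 7.8 m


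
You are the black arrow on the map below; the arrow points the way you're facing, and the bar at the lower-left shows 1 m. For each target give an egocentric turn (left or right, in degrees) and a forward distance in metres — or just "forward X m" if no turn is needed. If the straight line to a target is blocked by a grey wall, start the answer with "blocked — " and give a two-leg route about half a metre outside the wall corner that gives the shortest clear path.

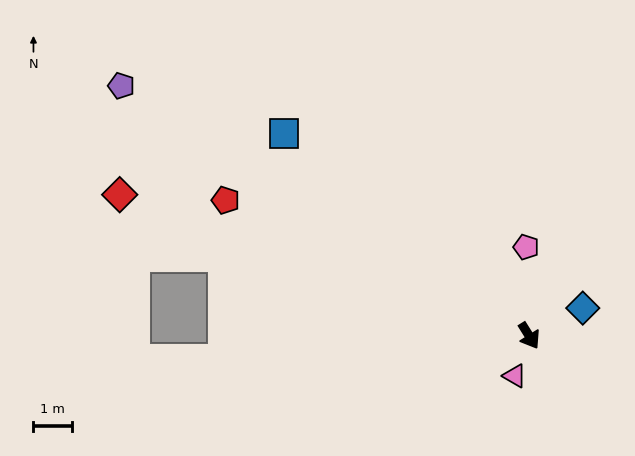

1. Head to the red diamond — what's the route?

turn right 141°, forward 11.2 m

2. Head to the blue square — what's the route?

turn right 161°, forward 8.2 m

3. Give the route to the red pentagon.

turn right 146°, forward 8.6 m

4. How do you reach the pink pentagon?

turn left 150°, forward 2.3 m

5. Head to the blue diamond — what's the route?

turn left 85°, forward 1.6 m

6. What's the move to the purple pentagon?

turn right 153°, forward 12.4 m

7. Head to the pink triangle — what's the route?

turn right 52°, forward 1.1 m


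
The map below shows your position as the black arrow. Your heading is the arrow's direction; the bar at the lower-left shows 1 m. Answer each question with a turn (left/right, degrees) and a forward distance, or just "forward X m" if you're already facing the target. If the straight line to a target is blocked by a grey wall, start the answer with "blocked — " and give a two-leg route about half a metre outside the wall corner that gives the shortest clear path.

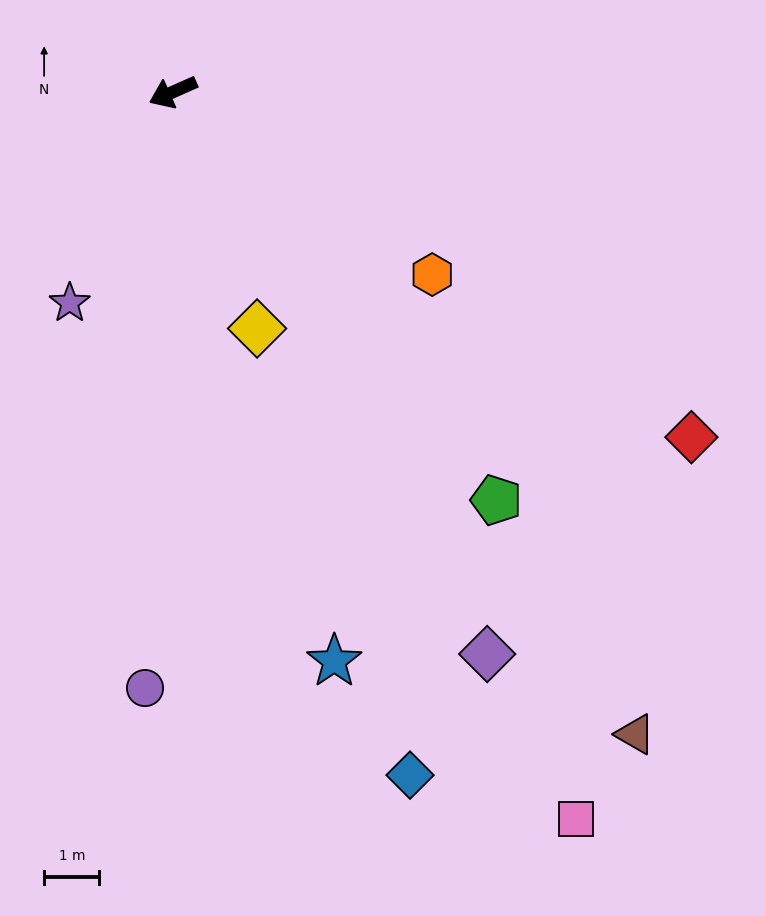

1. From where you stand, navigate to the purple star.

turn left 40°, forward 4.2 m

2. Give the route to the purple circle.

turn left 63°, forward 10.8 m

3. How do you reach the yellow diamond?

turn left 86°, forward 4.5 m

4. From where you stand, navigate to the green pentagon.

turn left 104°, forward 9.4 m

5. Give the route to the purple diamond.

turn left 95°, forward 11.6 m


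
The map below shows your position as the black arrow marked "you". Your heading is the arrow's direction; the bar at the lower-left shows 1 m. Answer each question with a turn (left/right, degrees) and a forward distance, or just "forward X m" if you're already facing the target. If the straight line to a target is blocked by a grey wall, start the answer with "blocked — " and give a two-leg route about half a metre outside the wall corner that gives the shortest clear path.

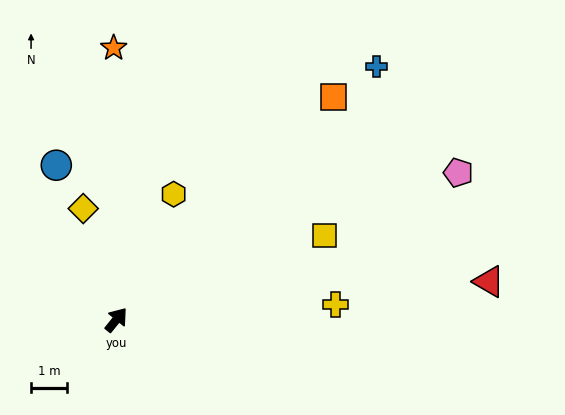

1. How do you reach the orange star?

turn left 40°, forward 7.5 m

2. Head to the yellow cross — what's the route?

turn right 47°, forward 6.0 m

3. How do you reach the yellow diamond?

turn left 56°, forward 3.2 m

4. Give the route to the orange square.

turn right 5°, forward 8.6 m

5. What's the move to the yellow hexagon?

turn left 14°, forward 3.8 m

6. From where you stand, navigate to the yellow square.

turn right 29°, forward 6.2 m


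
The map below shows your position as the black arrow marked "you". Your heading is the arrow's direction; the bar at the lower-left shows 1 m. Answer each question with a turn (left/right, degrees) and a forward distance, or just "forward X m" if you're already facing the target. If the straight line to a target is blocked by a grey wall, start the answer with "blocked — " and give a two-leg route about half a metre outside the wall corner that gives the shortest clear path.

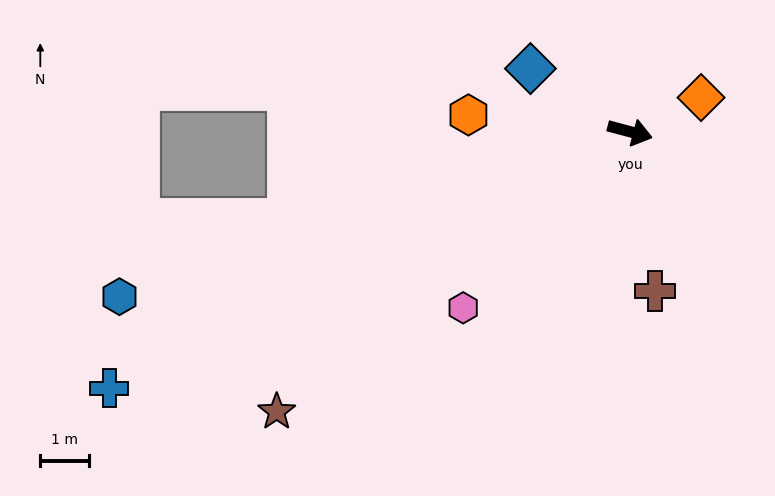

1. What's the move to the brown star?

turn right 127°, forward 9.3 m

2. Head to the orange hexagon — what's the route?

turn right 171°, forward 3.3 m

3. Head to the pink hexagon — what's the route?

turn right 118°, forward 5.0 m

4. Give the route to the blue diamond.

turn left 163°, forward 2.4 m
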